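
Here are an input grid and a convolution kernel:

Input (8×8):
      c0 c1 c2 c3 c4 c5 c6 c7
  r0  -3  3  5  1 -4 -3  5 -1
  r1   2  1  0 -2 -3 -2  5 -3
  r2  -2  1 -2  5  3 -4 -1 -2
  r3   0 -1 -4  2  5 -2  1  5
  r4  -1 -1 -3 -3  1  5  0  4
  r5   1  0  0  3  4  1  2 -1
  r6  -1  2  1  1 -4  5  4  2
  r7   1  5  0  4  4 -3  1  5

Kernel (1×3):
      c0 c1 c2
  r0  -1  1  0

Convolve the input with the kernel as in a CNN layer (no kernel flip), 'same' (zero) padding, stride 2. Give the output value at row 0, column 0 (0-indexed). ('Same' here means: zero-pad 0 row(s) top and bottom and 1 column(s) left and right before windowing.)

-3

The receptive field on the zero-padded input at this output position is [0 -3 3]. Elementwise product with the kernel and sum: 0·-1 + -3·1.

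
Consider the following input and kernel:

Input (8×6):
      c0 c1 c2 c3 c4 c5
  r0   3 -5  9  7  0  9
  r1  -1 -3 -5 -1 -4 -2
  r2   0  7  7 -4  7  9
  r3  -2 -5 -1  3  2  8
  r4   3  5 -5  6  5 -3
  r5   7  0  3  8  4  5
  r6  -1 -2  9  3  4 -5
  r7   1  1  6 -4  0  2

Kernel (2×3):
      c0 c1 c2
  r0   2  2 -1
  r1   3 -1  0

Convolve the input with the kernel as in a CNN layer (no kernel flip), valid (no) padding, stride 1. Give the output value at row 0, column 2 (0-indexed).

The receptive field on the input at this output position is [9 7 0 / -5 -1 -4]. Elementwise product with the kernel and sum: 9·2 + 7·2 + 0·-1 + -5·3 + -1·-1.

18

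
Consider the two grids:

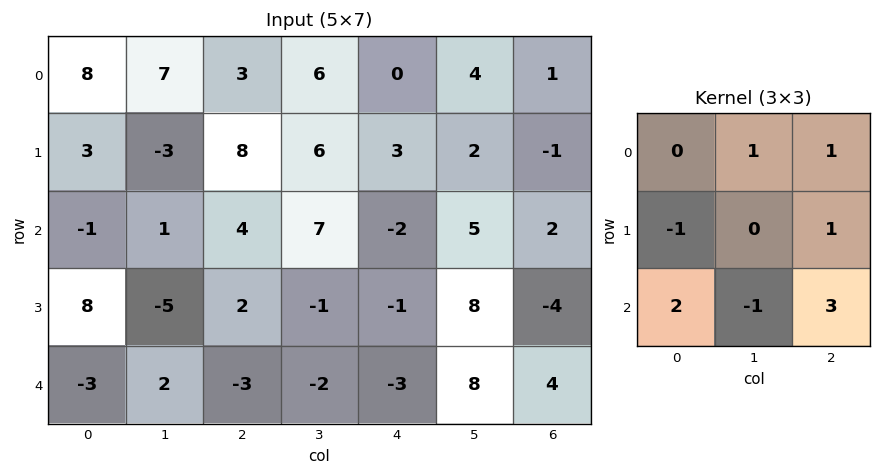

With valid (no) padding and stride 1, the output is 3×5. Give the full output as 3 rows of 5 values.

24 37 -4 31 -2
37 5 5 26 -17
-18 16 -11 35 2

Output[0,0]: The receptive field on the input at this output position is [8 7 3 / 3 -3 8 / -1 1 4]. Elementwise product with the kernel and sum: 7·1 + 3·1 + 3·-1 + 8·1 + -1·2 + 1·-1 + 4·3.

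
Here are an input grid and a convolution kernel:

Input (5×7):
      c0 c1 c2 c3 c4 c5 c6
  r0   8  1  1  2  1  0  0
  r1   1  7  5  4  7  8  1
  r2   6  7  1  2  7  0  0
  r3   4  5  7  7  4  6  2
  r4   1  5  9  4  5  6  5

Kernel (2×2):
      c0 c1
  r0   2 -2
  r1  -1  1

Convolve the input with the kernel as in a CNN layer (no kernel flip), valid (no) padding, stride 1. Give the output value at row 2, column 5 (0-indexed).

The receptive field on the input at this output position is [0 0 / 6 2]. Elementwise product with the kernel and sum: 0·2 + 0·-2 + 6·-1 + 2·1.

-4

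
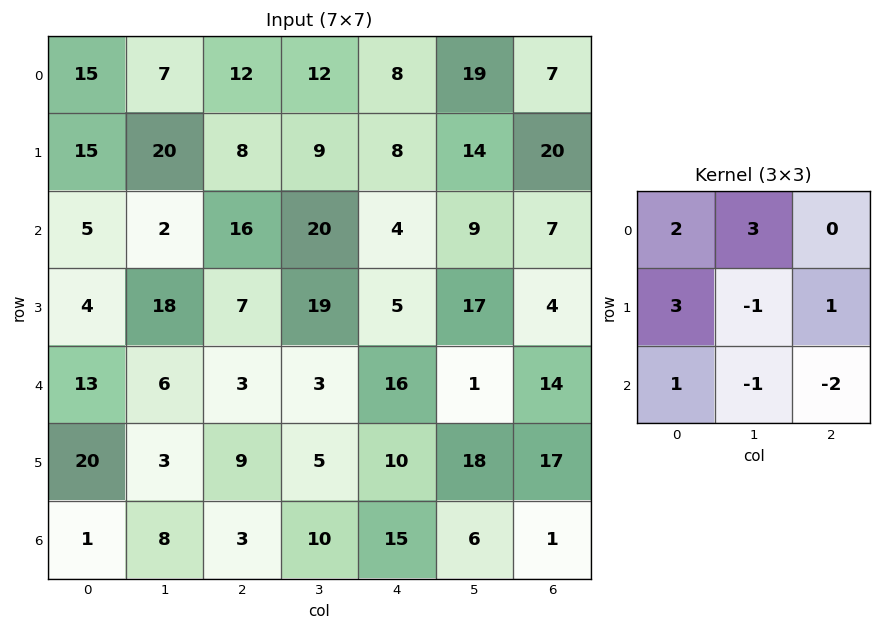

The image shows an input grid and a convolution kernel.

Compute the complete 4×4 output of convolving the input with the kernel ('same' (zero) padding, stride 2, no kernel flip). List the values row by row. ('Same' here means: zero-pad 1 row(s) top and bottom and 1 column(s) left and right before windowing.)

Output[0,0]: The receptive field on the zero-padded input at this output position is [0 0 0 / 0 15 7 / 0 15 20]. Elementwise product with the kernel and sum: 0·2 + 0·3 + 0·3 + 15·-1 + 7·1 + 0·1 + 15·-1 + 20·-2.

-63 15 20 44
2 47 87 121
-21 59 6 36
67 64 61 104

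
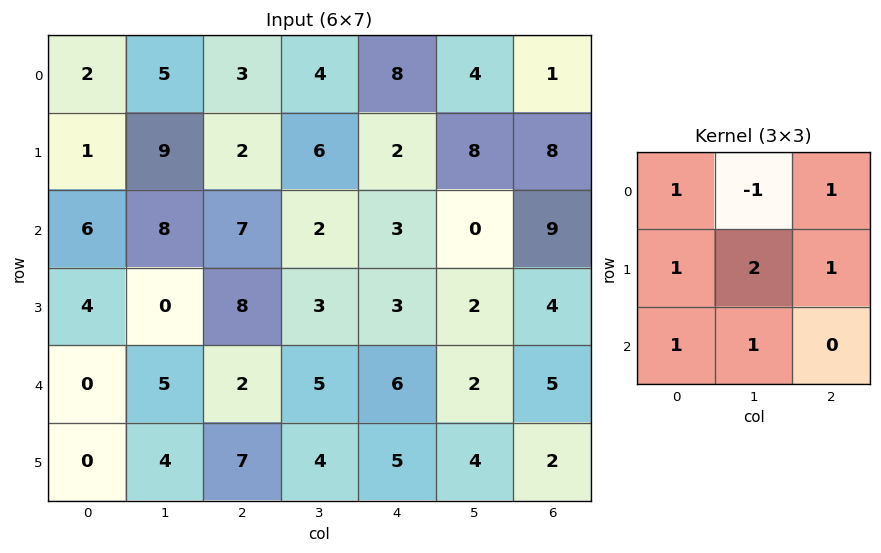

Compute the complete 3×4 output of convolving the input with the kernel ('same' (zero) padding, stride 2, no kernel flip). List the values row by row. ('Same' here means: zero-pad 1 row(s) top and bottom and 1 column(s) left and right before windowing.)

10 26 32 22
32 45 26 24
1 20 30 16

Output[0,0]: The receptive field on the zero-padded input at this output position is [0 0 0 / 0 2 5 / 0 1 9]. Elementwise product with the kernel and sum: 0·1 + 0·-1 + 0·1 + 0·1 + 2·2 + 5·1 + 0·1 + 1·1.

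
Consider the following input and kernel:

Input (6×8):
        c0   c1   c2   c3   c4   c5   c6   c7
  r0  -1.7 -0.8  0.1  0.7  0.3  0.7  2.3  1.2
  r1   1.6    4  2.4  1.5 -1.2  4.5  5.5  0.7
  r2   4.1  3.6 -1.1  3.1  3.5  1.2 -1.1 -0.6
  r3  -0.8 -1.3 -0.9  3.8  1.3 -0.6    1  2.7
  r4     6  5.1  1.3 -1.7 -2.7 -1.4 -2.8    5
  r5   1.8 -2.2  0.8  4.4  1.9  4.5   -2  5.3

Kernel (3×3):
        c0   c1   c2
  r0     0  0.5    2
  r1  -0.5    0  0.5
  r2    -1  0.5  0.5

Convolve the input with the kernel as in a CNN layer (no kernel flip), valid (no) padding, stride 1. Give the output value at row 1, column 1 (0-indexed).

6.7

The receptive field on the input at this output position is [4 2.4 1.5 / 3.6 -1.1 3.1 / -1.3 -0.9 3.8]. Elementwise product with the kernel and sum: 2.4·0.5 + 1.5·2 + 3.6·-0.5 + 3.1·0.5 + -1.3·-1 + -0.9·0.5 + 3.8·0.5.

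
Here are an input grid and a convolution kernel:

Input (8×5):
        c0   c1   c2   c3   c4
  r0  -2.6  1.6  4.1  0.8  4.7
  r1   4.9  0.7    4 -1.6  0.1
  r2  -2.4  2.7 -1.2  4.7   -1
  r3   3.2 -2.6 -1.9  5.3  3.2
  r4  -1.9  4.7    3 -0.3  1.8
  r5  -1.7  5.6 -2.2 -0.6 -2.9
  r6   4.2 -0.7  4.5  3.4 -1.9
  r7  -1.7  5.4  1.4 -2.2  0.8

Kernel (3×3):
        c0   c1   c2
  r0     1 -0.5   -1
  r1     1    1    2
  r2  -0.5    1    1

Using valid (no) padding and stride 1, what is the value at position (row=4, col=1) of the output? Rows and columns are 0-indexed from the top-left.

The receptive field on the input at this output position is [4.7 3 -0.3 / 5.6 -2.2 -0.6 / -0.7 4.5 3.4]. Elementwise product with the kernel and sum: 4.7·1 + 3·-0.5 + -0.3·-1 + 5.6·1 + -2.2·1 + -0.6·2 + -0.7·-0.5 + 4.5·1 + 3.4·1.

13.95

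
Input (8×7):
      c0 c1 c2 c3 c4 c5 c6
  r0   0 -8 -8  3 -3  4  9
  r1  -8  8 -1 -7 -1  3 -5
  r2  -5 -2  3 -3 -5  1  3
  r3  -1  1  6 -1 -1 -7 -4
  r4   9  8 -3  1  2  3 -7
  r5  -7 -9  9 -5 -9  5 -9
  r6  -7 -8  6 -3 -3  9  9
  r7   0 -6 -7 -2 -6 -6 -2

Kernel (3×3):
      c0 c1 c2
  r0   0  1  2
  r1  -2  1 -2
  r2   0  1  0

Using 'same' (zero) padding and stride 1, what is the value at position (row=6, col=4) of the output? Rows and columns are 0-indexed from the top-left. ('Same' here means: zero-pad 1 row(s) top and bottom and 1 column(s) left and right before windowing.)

-20

The receptive field on the zero-padded input at this output position is [-5 -9 5 / -3 -3 9 / -2 -6 -6]. Elementwise product with the kernel and sum: -9·1 + 5·2 + -3·-2 + -3·1 + 9·-2 + -6·1.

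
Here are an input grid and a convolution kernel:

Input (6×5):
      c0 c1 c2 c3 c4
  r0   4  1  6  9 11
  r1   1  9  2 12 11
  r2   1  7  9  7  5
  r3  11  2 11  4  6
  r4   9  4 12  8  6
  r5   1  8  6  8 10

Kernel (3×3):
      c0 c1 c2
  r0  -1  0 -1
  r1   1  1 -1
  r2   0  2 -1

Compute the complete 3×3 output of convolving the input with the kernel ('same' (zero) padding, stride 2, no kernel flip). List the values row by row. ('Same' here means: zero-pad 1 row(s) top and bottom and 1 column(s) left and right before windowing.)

-4 -10 42
5 6 12
-3 6 30

Output[0,0]: The receptive field on the zero-padded input at this output position is [0 0 0 / 0 4 1 / 0 1 9]. Elementwise product with the kernel and sum: 0·-1 + 0·-1 + 0·1 + 4·1 + 1·-1 + 1·2 + 9·-1.
Output[0,1]: The receptive field on the zero-padded input at this output position is [0 0 0 / 1 6 9 / 9 2 12]. Elementwise product with the kernel and sum: 0·-1 + 0·-1 + 1·1 + 6·1 + 9·-1 + 2·2 + 12·-1.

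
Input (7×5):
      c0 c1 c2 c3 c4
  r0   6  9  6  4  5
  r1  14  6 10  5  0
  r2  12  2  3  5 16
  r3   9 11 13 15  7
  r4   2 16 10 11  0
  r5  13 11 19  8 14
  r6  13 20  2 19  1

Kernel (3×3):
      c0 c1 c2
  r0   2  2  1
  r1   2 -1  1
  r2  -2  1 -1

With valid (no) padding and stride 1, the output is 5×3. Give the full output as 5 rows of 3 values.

43 35 23
55 19 29
53 6 41
17 85 28
72 17 100

Output[0,0]: The receptive field on the input at this output position is [6 9 6 / 14 6 10 / 12 2 3]. Elementwise product with the kernel and sum: 6·2 + 9·2 + 6·1 + 14·2 + 6·-1 + 10·1 + 12·-2 + 2·1 + 3·-1.
Output[0,1]: The receptive field on the input at this output position is [9 6 4 / 6 10 5 / 2 3 5]. Elementwise product with the kernel and sum: 9·2 + 6·2 + 4·1 + 6·2 + 10·-1 + 5·1 + 2·-2 + 3·1 + 5·-1.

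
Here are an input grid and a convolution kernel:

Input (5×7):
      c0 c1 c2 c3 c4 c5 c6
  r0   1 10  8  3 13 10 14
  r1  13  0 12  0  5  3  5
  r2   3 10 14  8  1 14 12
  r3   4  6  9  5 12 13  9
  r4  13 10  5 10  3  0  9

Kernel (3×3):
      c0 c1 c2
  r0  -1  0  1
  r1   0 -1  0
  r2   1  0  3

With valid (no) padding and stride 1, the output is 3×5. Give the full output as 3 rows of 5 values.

52 15 22 52 35
20 7 30 46 25
33 29 -4 4 28

Output[0,0]: The receptive field on the input at this output position is [1 10 8 / 13 0 12 / 3 10 14]. Elementwise product with the kernel and sum: 1·-1 + 8·1 + 0·-1 + 3·1 + 14·3.
Output[0,1]: The receptive field on the input at this output position is [10 8 3 / 0 12 0 / 10 14 8]. Elementwise product with the kernel and sum: 10·-1 + 3·1 + 12·-1 + 10·1 + 8·3.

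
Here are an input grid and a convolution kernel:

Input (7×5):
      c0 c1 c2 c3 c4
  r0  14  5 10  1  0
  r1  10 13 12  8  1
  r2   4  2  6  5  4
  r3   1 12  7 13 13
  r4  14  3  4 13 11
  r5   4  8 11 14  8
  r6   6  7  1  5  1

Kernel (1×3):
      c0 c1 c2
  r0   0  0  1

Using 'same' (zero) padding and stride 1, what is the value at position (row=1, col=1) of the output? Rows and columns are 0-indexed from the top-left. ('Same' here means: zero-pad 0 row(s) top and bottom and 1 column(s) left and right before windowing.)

The receptive field on the zero-padded input at this output position is [10 13 12]. Elementwise product with the kernel and sum: 12·1.

12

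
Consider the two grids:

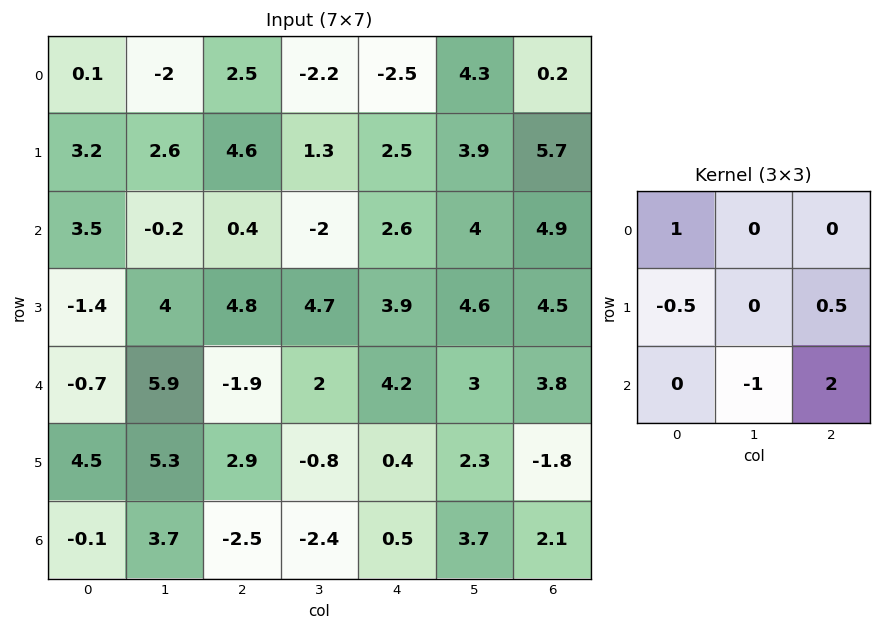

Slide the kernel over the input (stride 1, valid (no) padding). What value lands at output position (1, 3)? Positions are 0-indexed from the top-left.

The receptive field on the input at this output position is [1.3 2.5 3.9 / -2 2.6 4 / 4.7 3.9 4.6]. Elementwise product with the kernel and sum: 1.3·1 + -2·-0.5 + 4·0.5 + 3.9·-1 + 4.6·2.

9.6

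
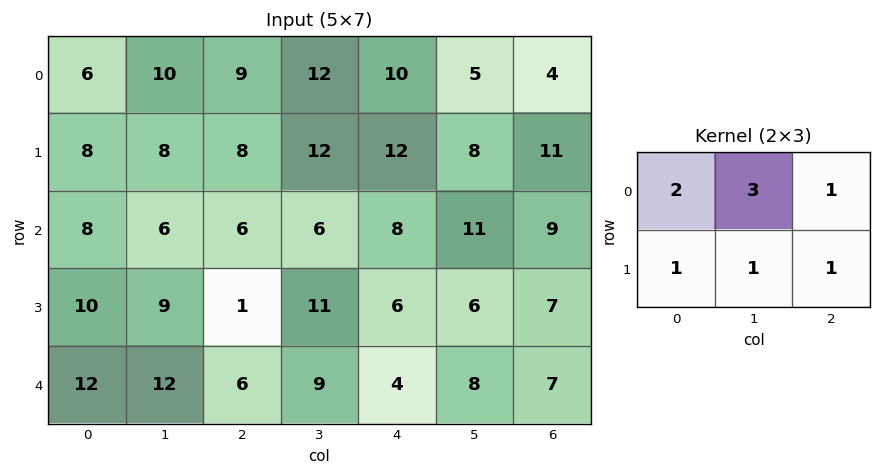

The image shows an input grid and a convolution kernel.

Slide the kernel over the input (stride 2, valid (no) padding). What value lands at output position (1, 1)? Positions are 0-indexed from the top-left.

The receptive field on the input at this output position is [6 6 8 / 1 11 6]. Elementwise product with the kernel and sum: 6·2 + 6·3 + 8·1 + 1·1 + 11·1 + 6·1.

56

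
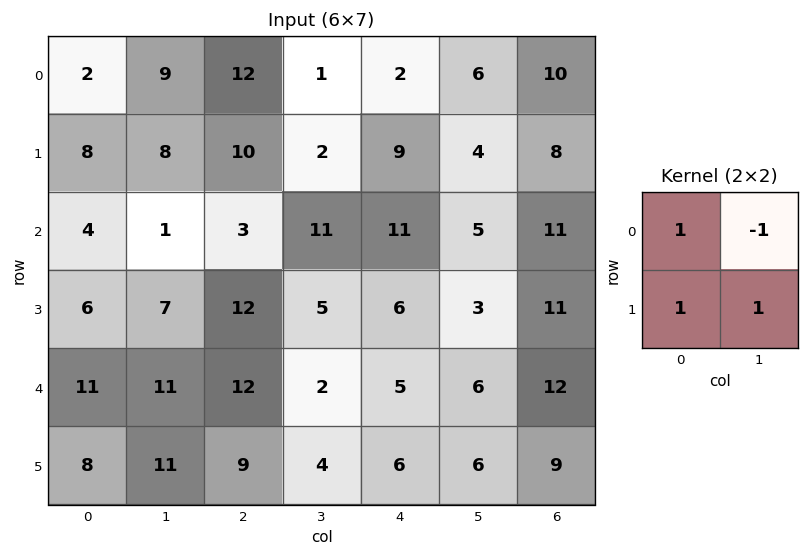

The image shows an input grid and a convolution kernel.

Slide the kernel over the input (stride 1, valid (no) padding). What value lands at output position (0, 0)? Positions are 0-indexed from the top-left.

9

The receptive field on the input at this output position is [2 9 / 8 8]. Elementwise product with the kernel and sum: 2·1 + 9·-1 + 8·1 + 8·1.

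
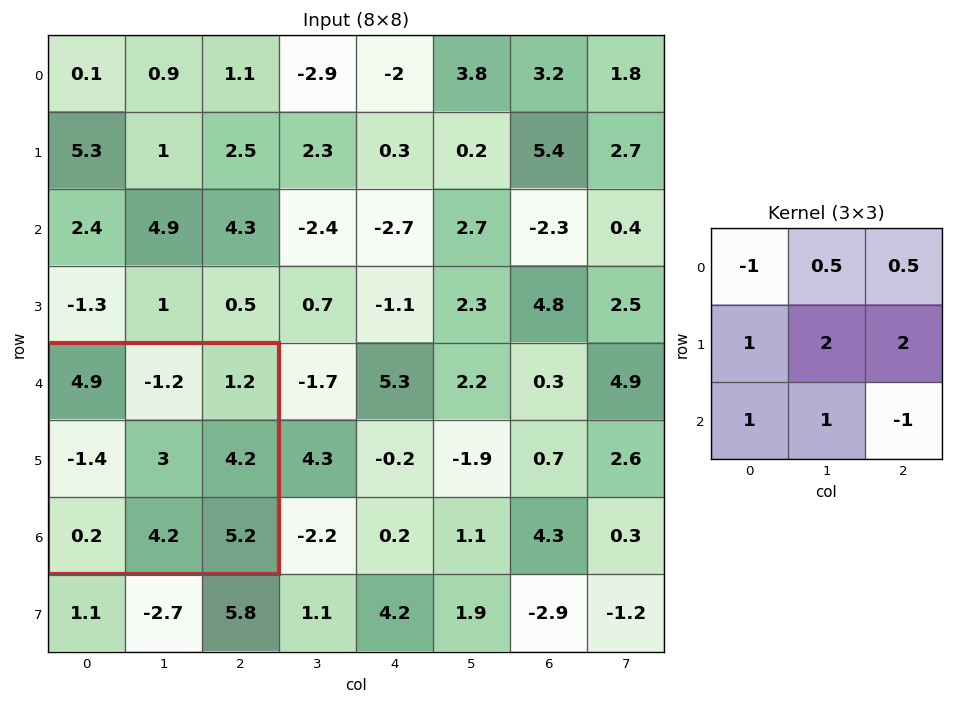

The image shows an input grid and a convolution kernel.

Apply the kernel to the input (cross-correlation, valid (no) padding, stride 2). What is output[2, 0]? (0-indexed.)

7.3

The receptive field on the input at this output position is [4.9 -1.2 1.2 / -1.4 3 4.2 / 0.2 4.2 5.2]. Elementwise product with the kernel and sum: 4.9·-1 + -1.2·0.5 + 1.2·0.5 + -1.4·1 + 3·2 + 4.2·2 + 0.2·1 + 4.2·1 + 5.2·-1.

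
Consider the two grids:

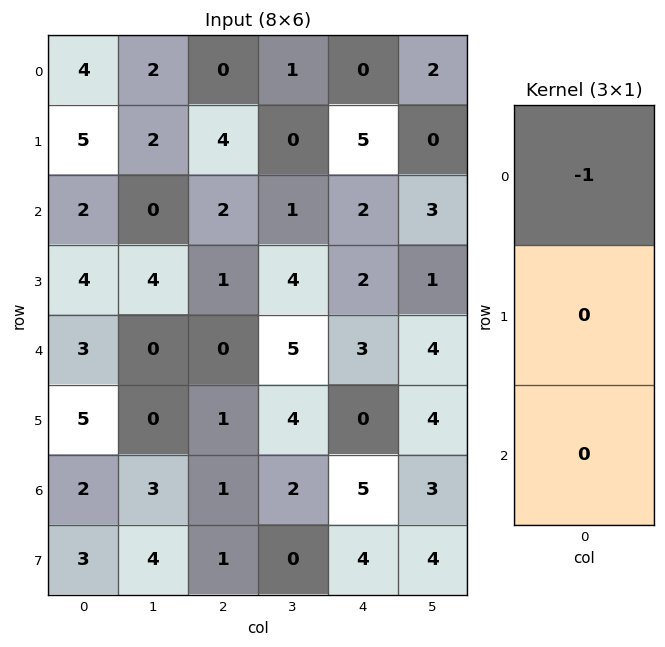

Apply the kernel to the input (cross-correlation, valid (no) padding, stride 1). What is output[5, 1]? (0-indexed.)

0

The receptive field on the input at this output position is [0 / 3 / 4]. Elementwise product with the kernel and sum: 0·-1.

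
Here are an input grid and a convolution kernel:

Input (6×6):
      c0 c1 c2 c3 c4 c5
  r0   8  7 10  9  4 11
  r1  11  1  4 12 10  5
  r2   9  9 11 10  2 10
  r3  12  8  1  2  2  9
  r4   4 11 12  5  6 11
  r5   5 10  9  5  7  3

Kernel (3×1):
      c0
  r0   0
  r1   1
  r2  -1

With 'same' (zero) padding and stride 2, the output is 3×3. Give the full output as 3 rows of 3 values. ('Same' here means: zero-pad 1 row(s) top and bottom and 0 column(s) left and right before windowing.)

-3 6 -6
-3 10 0
-1 3 -1

Output[0,0]: The receptive field on the zero-padded input at this output position is [0 / 8 / 11]. Elementwise product with the kernel and sum: 8·1 + 11·-1.
Output[0,1]: The receptive field on the zero-padded input at this output position is [0 / 10 / 4]. Elementwise product with the kernel and sum: 10·1 + 4·-1.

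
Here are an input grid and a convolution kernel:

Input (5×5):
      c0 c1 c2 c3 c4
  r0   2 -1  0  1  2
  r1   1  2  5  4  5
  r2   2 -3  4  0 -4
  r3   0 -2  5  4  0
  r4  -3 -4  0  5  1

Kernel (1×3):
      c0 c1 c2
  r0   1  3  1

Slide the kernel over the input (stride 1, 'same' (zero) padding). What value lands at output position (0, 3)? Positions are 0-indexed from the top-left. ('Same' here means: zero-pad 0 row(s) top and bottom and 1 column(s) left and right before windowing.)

5

The receptive field on the zero-padded input at this output position is [0 1 2]. Elementwise product with the kernel and sum: 0·1 + 1·3 + 2·1.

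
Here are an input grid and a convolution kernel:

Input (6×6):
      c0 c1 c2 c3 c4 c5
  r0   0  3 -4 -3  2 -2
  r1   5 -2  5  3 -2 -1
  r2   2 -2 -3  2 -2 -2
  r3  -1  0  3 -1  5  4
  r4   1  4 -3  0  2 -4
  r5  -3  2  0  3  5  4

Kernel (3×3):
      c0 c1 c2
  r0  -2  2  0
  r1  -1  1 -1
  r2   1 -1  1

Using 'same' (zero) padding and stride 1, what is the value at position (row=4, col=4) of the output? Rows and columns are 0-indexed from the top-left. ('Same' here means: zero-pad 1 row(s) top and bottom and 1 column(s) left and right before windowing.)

The receptive field on the zero-padded input at this output position is [-1 5 4 / 0 2 -4 / 3 5 4]. Elementwise product with the kernel and sum: -1·-2 + 5·2 + 0·-1 + 2·1 + -4·-1 + 3·1 + 5·-1 + 4·1.

20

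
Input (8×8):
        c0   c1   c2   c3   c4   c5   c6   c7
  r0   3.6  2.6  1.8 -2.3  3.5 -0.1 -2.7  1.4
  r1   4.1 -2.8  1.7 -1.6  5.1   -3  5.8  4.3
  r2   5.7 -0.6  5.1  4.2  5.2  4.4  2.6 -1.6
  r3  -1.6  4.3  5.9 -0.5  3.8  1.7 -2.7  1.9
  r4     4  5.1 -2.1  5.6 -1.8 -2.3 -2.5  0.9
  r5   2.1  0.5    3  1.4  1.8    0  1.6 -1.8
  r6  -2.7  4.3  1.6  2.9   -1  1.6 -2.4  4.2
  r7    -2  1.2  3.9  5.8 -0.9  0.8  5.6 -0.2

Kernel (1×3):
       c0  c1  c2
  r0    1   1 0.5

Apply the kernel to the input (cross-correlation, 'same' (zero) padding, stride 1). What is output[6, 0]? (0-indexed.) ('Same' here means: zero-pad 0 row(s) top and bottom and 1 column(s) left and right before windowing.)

-0.55

The receptive field on the zero-padded input at this output position is [0 -2.7 4.3]. Elementwise product with the kernel and sum: 0·1 + -2.7·1 + 4.3·0.5.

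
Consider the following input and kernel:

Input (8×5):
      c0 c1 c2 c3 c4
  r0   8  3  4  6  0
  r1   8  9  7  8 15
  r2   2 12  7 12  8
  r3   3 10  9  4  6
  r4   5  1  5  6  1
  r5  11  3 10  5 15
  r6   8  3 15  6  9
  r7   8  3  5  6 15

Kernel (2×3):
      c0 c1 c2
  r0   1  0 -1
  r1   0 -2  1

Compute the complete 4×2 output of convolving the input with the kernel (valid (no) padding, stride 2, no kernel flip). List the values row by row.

Output[0,0]: The receptive field on the input at this output position is [8 3 4 / 8 9 7]. Elementwise product with the kernel and sum: 8·1 + 4·-1 + 9·-2 + 7·1.
Output[0,1]: The receptive field on the input at this output position is [4 6 0 / 7 8 15]. Elementwise product with the kernel and sum: 4·1 + 0·-1 + 8·-2 + 15·1.

-7 3
-16 -3
4 9
-8 9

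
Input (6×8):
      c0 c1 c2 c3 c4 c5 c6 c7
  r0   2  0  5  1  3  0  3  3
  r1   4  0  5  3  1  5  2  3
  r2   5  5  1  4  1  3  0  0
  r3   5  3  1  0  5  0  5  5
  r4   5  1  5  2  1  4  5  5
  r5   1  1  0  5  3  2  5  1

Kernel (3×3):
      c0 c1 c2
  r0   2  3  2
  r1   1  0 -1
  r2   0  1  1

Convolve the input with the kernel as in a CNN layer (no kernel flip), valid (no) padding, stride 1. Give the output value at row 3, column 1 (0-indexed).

13

The receptive field on the input at this output position is [3 1 0 / 1 5 2 / 1 0 5]. Elementwise product with the kernel and sum: 3·2 + 1·3 + 0·2 + 1·1 + 2·-1 + 0·1 + 5·1.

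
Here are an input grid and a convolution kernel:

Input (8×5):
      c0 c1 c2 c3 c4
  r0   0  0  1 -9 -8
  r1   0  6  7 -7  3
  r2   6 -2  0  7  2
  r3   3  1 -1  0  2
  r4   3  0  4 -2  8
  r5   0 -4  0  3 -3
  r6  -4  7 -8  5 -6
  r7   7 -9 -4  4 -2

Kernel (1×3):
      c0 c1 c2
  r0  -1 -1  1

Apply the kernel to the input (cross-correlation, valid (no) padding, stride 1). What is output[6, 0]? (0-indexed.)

The receptive field on the input at this output position is [-4 7 -8]. Elementwise product with the kernel and sum: -4·-1 + 7·-1 + -8·1.

-11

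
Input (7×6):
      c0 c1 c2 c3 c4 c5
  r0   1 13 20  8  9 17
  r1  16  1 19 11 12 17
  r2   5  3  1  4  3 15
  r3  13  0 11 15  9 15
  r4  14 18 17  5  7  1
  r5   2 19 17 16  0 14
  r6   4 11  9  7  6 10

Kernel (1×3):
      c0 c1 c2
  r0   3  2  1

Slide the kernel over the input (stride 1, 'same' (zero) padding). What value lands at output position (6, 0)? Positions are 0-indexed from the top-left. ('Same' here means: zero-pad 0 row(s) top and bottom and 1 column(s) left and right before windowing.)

The receptive field on the zero-padded input at this output position is [0 4 11]. Elementwise product with the kernel and sum: 0·3 + 4·2 + 11·1.

19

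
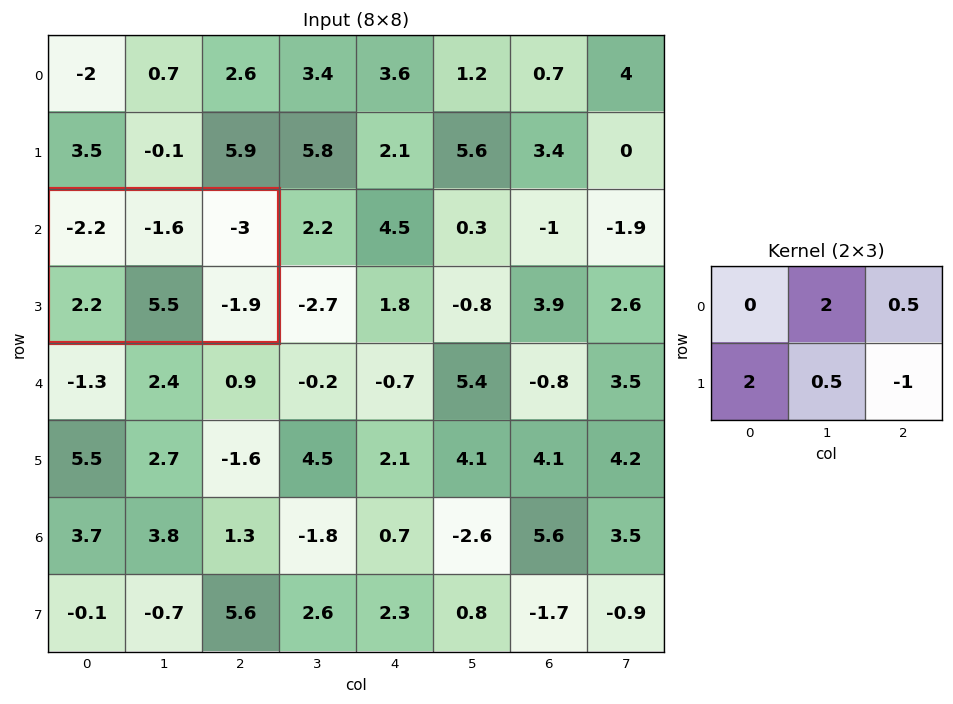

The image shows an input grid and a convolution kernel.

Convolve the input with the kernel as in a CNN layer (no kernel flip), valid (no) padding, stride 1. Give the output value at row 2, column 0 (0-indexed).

4.35

The receptive field on the input at this output position is [-2.2 -1.6 -3 / 2.2 5.5 -1.9]. Elementwise product with the kernel and sum: -1.6·2 + -3·0.5 + 2.2·2 + 5.5·0.5 + -1.9·-1.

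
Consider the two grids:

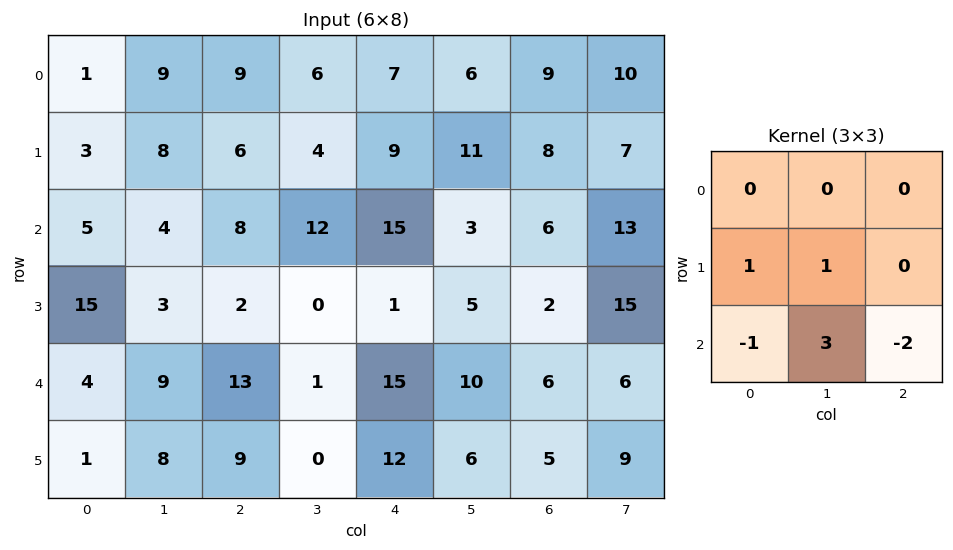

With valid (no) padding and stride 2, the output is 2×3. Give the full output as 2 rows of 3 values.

Output[0,0]: The receptive field on the input at this output position is [1 9 9 / 3 8 6 / 5 4 8]. Elementwise product with the kernel and sum: 3·1 + 8·1 + 5·-1 + 4·3 + 8·-2.

2 8 2
15 -38 9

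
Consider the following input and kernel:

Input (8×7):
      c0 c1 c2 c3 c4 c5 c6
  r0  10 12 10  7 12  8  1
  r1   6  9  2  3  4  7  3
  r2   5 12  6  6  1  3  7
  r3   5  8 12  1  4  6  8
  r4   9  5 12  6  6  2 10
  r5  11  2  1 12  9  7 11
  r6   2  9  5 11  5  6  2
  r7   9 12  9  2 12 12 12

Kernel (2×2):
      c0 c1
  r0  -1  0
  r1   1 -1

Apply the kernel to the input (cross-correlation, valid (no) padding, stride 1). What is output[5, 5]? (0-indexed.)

-3

The receptive field on the input at this output position is [7 11 / 6 2]. Elementwise product with the kernel and sum: 7·-1 + 6·1 + 2·-1.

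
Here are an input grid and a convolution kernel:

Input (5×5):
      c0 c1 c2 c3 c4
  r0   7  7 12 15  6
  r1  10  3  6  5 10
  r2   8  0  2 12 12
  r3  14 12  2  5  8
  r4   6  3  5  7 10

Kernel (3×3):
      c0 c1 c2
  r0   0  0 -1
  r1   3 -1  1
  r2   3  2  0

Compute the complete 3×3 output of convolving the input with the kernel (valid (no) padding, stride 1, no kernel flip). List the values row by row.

Output[0,0]: The receptive field on the input at this output position is [7 7 12 / 10 3 6 / 8 0 2]. Elementwise product with the kernel and sum: 12·-1 + 10·3 + 3·-1 + 6·1 + 8·3 + 0·2.
Output[0,1]: The receptive field on the input at this output position is [7 12 15 / 3 6 5 / 0 2 12]. Elementwise product with the kernel and sum: 15·-1 + 3·3 + 6·-1 + 5·1 + 0·3 + 2·2.

45 -3 47
86 45 12
54 46 26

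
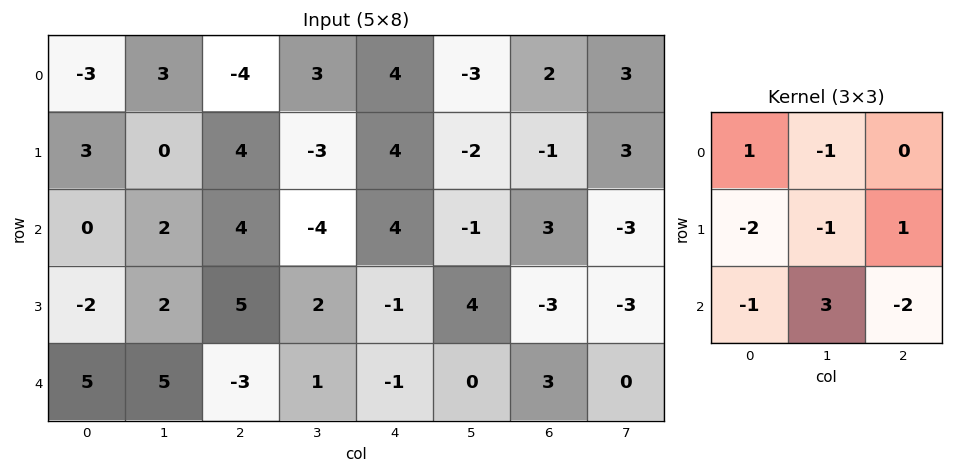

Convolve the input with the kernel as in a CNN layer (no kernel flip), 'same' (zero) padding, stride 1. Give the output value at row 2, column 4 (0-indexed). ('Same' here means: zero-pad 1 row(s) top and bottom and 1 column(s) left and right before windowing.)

-17

The receptive field on the zero-padded input at this output position is [-3 4 -2 / -4 4 -1 / 2 -1 4]. Elementwise product with the kernel and sum: -3·1 + 4·-1 + -4·-2 + 4·-1 + -1·1 + 2·-1 + -1·3 + 4·-2.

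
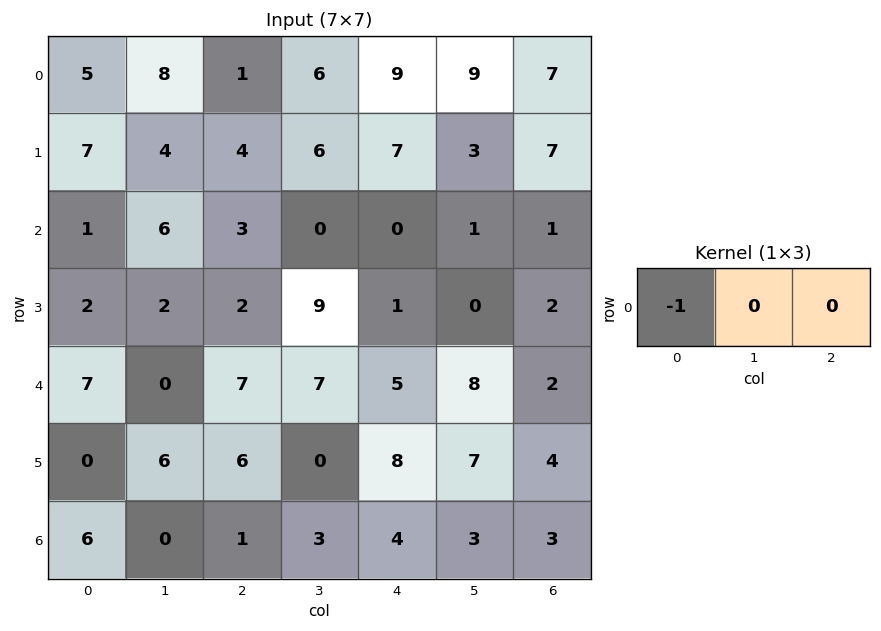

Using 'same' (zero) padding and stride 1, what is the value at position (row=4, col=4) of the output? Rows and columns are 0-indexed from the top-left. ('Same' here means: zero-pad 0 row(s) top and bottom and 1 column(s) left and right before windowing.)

-7

The receptive field on the zero-padded input at this output position is [7 5 8]. Elementwise product with the kernel and sum: 7·-1.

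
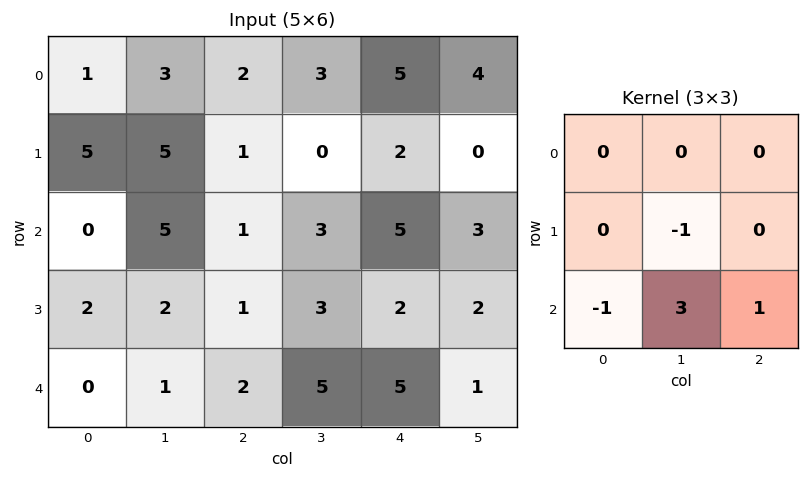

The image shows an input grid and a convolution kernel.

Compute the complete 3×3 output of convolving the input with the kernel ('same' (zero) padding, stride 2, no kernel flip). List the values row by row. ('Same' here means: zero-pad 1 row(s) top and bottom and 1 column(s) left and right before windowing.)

Output[0,0]: The receptive field on the zero-padded input at this output position is [0 0 0 / 0 1 3 / 0 5 5]. Elementwise product with the kernel and sum: 1·-1 + 0·-1 + 5·3 + 5·1.

19 -4 1
8 3 0
0 -2 -5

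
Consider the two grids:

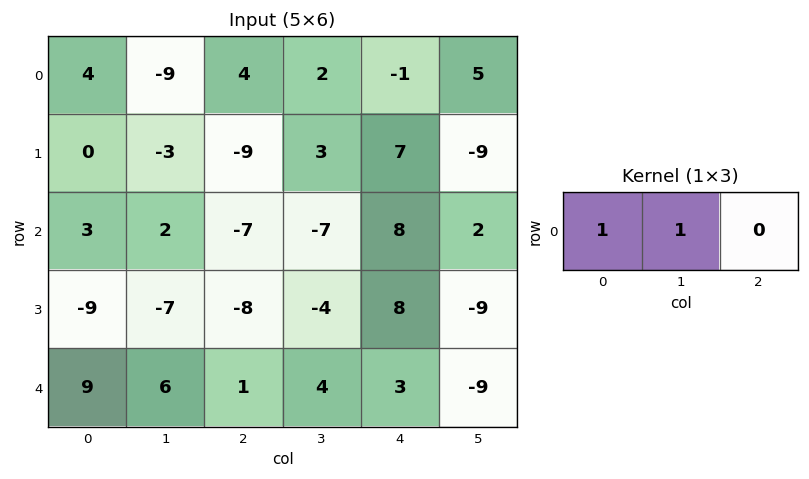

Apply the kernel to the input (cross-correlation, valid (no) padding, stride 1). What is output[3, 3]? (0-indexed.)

The receptive field on the input at this output position is [-4 8 -9]. Elementwise product with the kernel and sum: -4·1 + 8·1.

4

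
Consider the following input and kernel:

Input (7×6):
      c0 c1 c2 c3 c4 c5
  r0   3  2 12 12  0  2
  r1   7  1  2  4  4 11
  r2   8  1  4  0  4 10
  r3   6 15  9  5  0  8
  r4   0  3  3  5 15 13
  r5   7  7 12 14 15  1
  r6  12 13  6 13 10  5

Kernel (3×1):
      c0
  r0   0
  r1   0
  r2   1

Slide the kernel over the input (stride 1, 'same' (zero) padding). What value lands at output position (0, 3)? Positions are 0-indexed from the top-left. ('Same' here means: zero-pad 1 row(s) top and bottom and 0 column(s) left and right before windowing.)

The receptive field on the zero-padded input at this output position is [0 / 12 / 4]. Elementwise product with the kernel and sum: 4·1.

4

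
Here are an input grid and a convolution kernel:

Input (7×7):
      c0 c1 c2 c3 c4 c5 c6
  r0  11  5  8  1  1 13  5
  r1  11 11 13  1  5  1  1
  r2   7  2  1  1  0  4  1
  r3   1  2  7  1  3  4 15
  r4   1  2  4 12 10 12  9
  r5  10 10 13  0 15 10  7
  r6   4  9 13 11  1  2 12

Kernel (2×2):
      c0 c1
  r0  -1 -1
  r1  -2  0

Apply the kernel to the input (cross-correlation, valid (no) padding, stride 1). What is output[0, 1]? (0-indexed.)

-35

The receptive field on the input at this output position is [5 8 / 11 13]. Elementwise product with the kernel and sum: 5·-1 + 8·-1 + 11·-2.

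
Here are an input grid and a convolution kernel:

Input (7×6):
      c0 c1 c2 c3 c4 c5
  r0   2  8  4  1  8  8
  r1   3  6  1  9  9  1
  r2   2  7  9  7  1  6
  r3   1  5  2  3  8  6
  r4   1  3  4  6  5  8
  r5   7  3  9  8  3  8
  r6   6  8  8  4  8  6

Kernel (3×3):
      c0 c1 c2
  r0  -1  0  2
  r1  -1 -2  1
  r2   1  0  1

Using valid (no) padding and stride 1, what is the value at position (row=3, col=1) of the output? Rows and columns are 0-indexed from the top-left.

The receptive field on the input at this output position is [5 2 3 / 3 4 6 / 3 9 8]. Elementwise product with the kernel and sum: 5·-1 + 3·2 + 3·-1 + 4·-2 + 6·1 + 3·1 + 8·1.

7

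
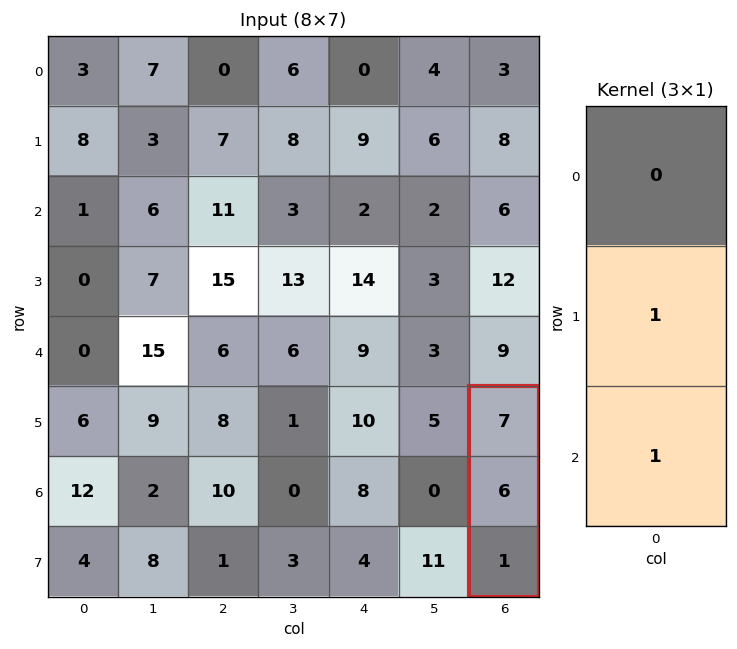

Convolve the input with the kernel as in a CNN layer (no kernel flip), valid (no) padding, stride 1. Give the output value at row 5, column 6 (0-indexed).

The receptive field on the input at this output position is [7 / 6 / 1]. Elementwise product with the kernel and sum: 6·1 + 1·1.

7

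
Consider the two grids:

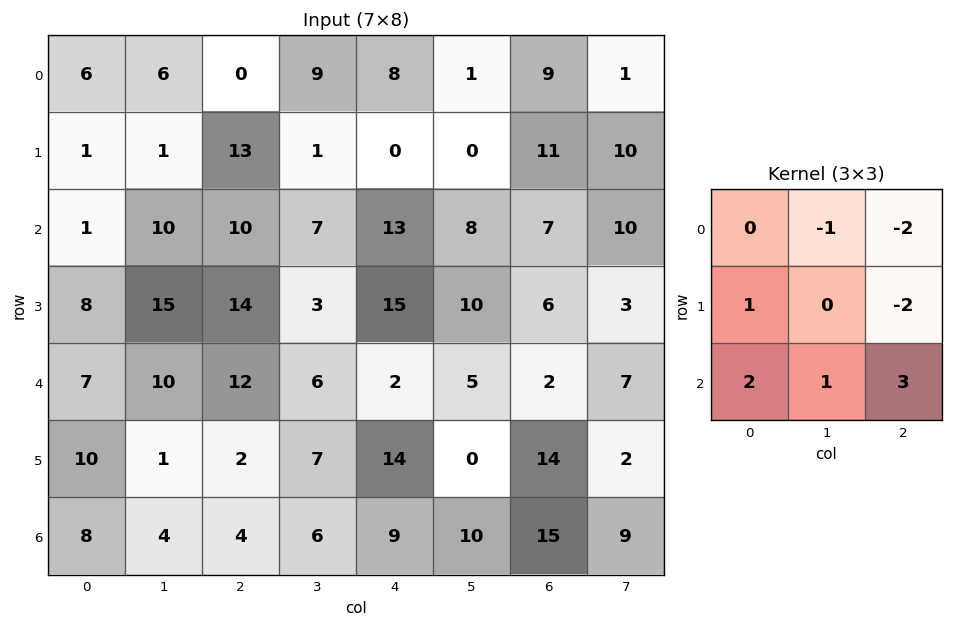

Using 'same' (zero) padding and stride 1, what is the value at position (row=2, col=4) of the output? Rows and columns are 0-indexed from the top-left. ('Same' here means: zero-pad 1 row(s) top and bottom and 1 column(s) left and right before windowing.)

The receptive field on the zero-padded input at this output position is [1 0 0 / 7 13 8 / 3 15 10]. Elementwise product with the kernel and sum: 0·-1 + 0·-2 + 7·1 + 8·-2 + 3·2 + 15·1 + 10·3.

42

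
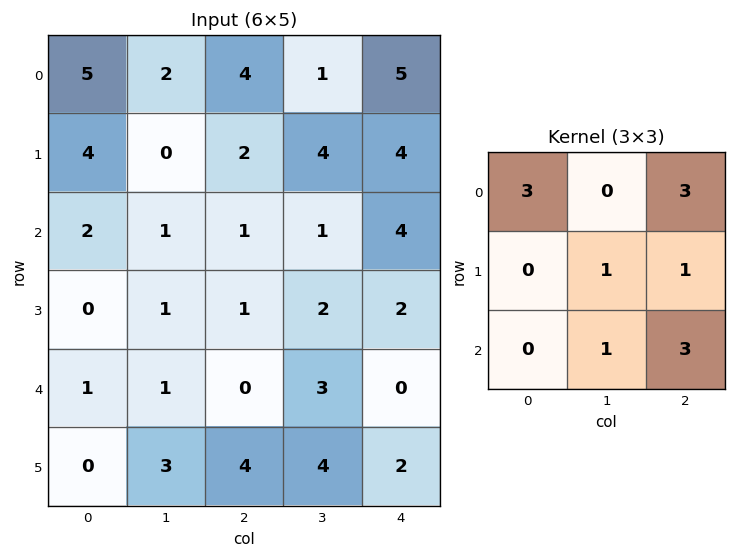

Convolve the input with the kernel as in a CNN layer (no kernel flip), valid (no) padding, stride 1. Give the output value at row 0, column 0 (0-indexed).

The receptive field on the input at this output position is [5 2 4 / 4 0 2 / 2 1 1]. Elementwise product with the kernel and sum: 5·3 + 4·3 + 0·1 + 2·1 + 1·1 + 1·3.

33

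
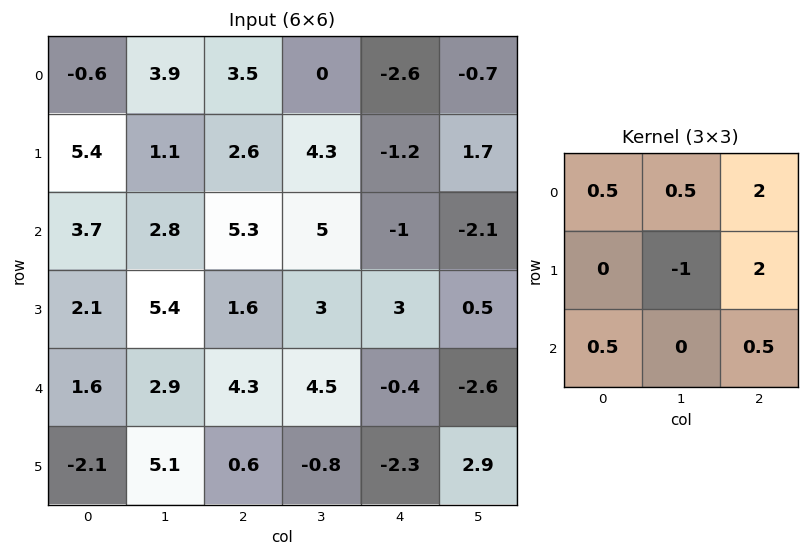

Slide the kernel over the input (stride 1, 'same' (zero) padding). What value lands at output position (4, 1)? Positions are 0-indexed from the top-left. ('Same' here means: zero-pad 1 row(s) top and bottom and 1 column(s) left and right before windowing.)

The receptive field on the zero-padded input at this output position is [2.1 5.4 1.6 / 1.6 2.9 4.3 / -2.1 5.1 0.6]. Elementwise product with the kernel and sum: 2.1·0.5 + 5.4·0.5 + 1.6·2 + 2.9·-1 + 4.3·2 + -2.1·0.5 + 0.6·0.5.

11.9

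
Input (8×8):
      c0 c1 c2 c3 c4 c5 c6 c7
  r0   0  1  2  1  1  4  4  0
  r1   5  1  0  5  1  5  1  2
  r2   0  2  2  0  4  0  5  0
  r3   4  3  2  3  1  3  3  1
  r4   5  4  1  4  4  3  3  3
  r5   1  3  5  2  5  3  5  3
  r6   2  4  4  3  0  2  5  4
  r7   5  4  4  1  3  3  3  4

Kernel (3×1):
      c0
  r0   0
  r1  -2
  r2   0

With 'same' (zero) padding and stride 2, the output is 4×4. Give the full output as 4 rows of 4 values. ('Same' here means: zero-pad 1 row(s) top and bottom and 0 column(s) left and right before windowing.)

0 -4 -2 -8
0 -4 -8 -10
-10 -2 -8 -6
-4 -8 0 -10

Output[0,0]: The receptive field on the zero-padded input at this output position is [0 / 0 / 5]. Elementwise product with the kernel and sum: 0·-2.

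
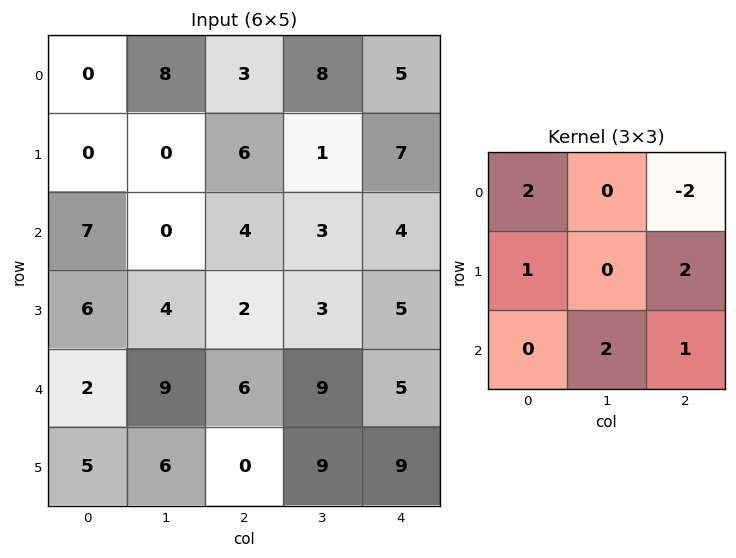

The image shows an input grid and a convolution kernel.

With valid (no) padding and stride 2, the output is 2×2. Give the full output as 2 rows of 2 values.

Output[0,0]: The receptive field on the input at this output position is [0 8 3 / 0 0 6 / 7 0 4]. Elementwise product with the kernel and sum: 0·2 + 3·-2 + 0·1 + 6·2 + 0·2 + 4·1.
Output[0,1]: The receptive field on the input at this output position is [3 8 5 / 6 1 7 / 4 3 4]. Elementwise product with the kernel and sum: 3·2 + 5·-2 + 6·1 + 7·2 + 3·2 + 4·1.

10 26
40 35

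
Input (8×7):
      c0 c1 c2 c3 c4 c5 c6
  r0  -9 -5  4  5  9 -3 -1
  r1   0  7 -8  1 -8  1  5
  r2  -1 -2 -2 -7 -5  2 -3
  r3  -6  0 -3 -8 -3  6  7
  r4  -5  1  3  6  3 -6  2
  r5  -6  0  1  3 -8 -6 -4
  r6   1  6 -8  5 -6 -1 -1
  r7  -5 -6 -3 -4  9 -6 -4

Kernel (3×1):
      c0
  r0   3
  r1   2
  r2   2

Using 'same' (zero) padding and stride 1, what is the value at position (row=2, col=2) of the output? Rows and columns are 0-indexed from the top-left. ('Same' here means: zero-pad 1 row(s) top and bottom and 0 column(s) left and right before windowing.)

The receptive field on the zero-padded input at this output position is [-8 / -2 / -3]. Elementwise product with the kernel and sum: -8·3 + -2·2 + -3·2.

-34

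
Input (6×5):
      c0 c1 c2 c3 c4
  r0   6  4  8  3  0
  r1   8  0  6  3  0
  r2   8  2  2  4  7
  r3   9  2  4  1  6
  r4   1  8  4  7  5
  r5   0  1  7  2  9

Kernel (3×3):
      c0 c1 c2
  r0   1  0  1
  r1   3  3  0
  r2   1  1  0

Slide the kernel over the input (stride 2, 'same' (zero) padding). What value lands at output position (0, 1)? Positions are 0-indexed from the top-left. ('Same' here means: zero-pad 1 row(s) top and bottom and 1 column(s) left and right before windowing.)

42

The receptive field on the zero-padded input at this output position is [0 0 0 / 4 8 3 / 0 6 3]. Elementwise product with the kernel and sum: 0·1 + 0·1 + 4·3 + 8·3 + 0·1 + 6·1.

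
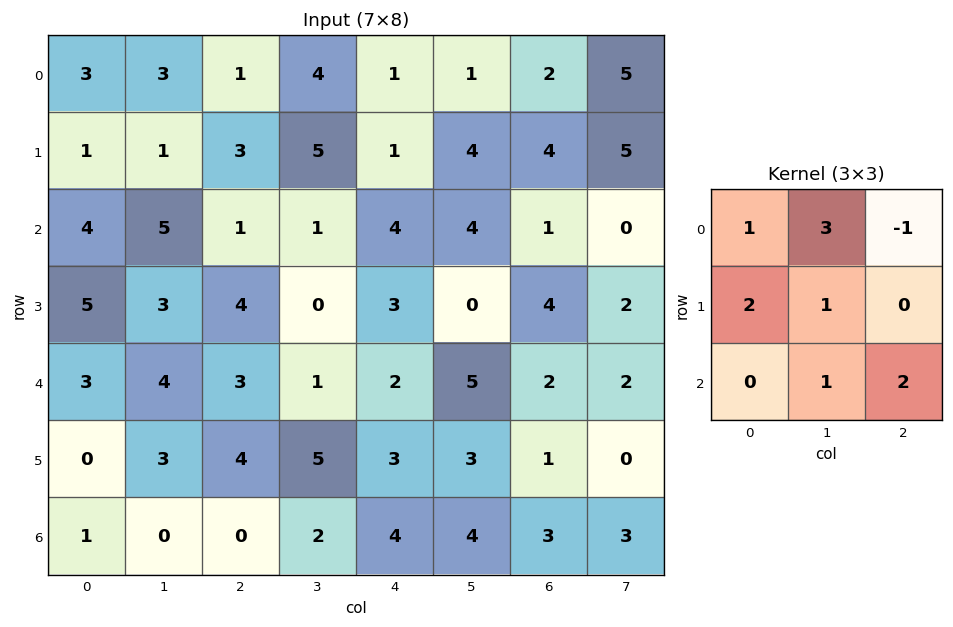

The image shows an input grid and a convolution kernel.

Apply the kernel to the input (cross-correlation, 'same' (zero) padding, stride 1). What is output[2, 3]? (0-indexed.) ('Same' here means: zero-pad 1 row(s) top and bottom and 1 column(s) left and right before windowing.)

The receptive field on the zero-padded input at this output position is [3 5 1 / 1 1 4 / 4 0 3]. Elementwise product with the kernel and sum: 3·1 + 5·3 + 1·-1 + 1·2 + 1·1 + 0·1 + 3·2.

26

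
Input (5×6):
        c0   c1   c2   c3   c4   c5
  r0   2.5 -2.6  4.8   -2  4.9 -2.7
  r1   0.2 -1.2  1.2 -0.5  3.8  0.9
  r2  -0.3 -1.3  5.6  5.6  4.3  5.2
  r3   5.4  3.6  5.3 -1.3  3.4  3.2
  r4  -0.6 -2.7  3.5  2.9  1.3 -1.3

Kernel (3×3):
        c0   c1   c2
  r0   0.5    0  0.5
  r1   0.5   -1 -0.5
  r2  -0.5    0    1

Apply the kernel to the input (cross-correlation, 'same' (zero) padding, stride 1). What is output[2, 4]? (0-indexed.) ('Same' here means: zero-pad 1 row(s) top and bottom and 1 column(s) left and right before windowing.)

The receptive field on the zero-padded input at this output position is [-0.5 3.8 0.9 / 5.6 4.3 5.2 / -1.3 3.4 3.2]. Elementwise product with the kernel and sum: -0.5·0.5 + 0.9·0.5 + 5.6·0.5 + 4.3·-1 + 5.2·-0.5 + -1.3·-0.5 + 3.2·1.

-0.05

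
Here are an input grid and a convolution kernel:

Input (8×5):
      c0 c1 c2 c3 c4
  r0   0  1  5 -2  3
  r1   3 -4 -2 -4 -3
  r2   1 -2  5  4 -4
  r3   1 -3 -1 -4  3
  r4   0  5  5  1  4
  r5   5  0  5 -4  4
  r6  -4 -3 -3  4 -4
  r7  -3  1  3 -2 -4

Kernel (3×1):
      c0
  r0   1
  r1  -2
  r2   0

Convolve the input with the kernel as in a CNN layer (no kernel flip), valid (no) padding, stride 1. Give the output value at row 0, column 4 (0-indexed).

9

The receptive field on the input at this output position is [3 / -3 / -4]. Elementwise product with the kernel and sum: 3·1 + -3·-2.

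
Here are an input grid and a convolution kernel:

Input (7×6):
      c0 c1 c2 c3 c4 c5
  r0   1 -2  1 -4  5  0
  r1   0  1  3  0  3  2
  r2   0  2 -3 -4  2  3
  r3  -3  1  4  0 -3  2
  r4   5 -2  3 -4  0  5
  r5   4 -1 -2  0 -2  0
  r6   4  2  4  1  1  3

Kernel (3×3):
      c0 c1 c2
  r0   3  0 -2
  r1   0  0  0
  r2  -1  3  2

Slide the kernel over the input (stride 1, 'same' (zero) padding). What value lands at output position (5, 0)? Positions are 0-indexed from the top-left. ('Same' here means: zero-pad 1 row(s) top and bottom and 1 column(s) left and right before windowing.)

20

The receptive field on the zero-padded input at this output position is [0 5 -2 / 0 4 -1 / 0 4 2]. Elementwise product with the kernel and sum: 0·3 + -2·-2 + 0·-1 + 4·3 + 2·2.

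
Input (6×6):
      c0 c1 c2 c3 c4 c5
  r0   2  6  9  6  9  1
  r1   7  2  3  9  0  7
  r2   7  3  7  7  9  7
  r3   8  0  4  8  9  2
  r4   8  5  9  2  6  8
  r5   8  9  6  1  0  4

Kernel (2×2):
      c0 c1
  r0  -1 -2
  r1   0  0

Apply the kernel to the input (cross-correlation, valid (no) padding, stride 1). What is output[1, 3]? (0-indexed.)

-9

The receptive field on the input at this output position is [9 0 / 7 9]. Elementwise product with the kernel and sum: 9·-1 + 0·-2.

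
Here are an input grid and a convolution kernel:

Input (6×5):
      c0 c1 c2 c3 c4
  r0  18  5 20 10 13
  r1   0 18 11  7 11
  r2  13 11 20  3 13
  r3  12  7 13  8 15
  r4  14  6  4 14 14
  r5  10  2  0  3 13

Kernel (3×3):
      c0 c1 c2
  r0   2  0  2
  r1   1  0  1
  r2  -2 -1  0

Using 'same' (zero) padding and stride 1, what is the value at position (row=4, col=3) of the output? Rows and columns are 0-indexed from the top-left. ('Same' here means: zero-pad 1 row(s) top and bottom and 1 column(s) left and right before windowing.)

The receptive field on the zero-padded input at this output position is [13 8 15 / 4 14 14 / 0 3 13]. Elementwise product with the kernel and sum: 13·2 + 15·2 + 4·1 + 14·1 + 0·-2 + 3·-1.

71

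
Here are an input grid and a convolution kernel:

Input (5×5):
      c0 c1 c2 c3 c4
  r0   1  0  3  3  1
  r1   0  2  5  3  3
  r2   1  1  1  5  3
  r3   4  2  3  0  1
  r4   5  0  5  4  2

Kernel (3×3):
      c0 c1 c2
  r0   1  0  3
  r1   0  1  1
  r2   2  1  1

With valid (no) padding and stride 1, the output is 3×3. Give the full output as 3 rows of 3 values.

Output[0,0]: The receptive field on the input at this output position is [1 0 3 / 0 2 5 / 1 1 1]. Elementwise product with the kernel and sum: 1·1 + 3·3 + 2·1 + 5·1 + 1·2 + 1·1 + 1·1.
Output[0,1]: The receptive field on the input at this output position is [0 3 3 / 2 5 3 / 1 1 5]. Elementwise product with the kernel and sum: 0·1 + 3·3 + 5·1 + 3·1 + 1·2 + 1·1 + 5·1.

21 25 22
30 24 29
24 28 27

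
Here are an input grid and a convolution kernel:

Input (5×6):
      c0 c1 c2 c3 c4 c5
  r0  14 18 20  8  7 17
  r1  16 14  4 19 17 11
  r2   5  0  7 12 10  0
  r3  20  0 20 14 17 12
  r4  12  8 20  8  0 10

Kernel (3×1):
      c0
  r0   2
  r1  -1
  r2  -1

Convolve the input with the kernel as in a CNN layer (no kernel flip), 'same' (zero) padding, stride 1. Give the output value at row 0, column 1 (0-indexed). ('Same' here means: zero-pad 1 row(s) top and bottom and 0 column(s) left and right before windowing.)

The receptive field on the zero-padded input at this output position is [0 / 18 / 14]. Elementwise product with the kernel and sum: 0·2 + 18·-1 + 14·-1.

-32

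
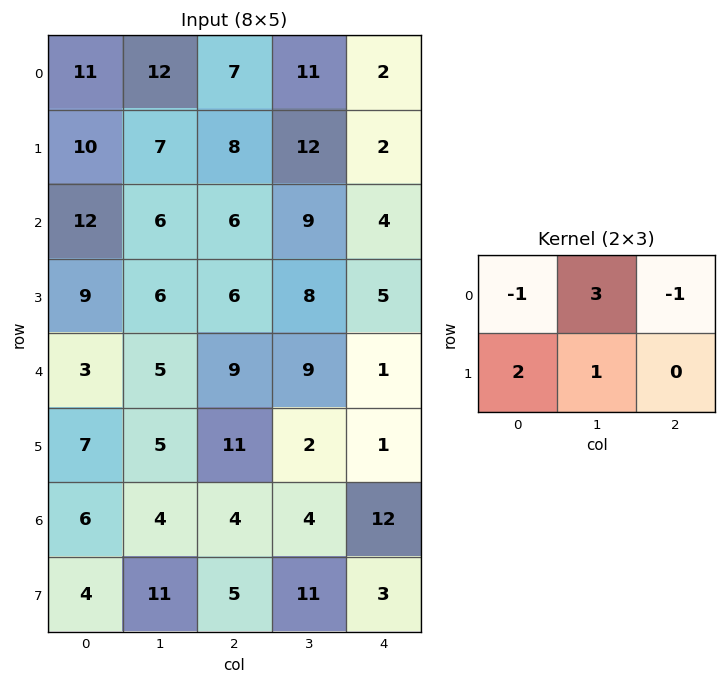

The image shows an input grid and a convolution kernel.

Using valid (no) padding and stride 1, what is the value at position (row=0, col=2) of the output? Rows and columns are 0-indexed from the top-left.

52

The receptive field on the input at this output position is [7 11 2 / 8 12 2]. Elementwise product with the kernel and sum: 7·-1 + 11·3 + 2·-1 + 8·2 + 12·1.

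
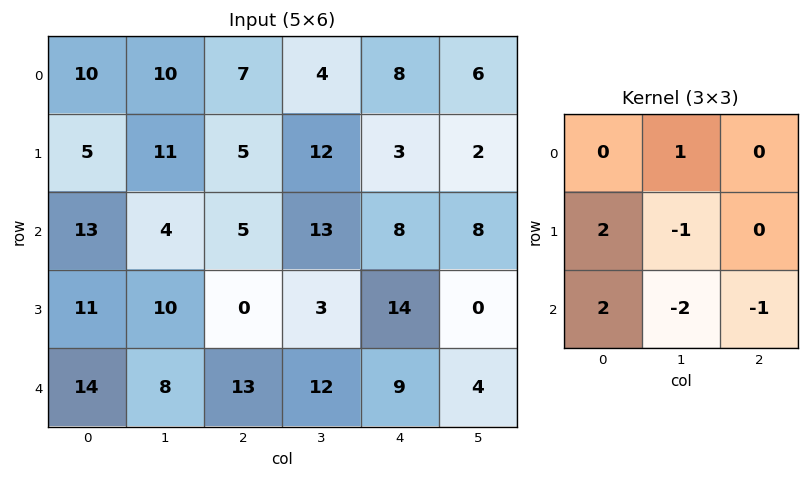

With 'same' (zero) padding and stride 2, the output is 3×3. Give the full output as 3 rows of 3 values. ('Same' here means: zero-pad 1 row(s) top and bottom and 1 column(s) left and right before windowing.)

Output[0,0]: The receptive field on the zero-padded input at this output position is [0 0 0 / 0 10 10 / 0 5 11]. Elementwise product with the kernel and sum: 0·1 + 0·2 + 10·-1 + 0·2 + 5·-2 + 11·-1.
Output[0,1]: The receptive field on the zero-padded input at this output position is [0 0 0 / 10 7 4 / 11 5 12]. Elementwise product with the kernel and sum: 0·1 + 10·2 + 7·-1 + 11·2 + 5·-2 + 12·-1.

-31 13 16
-40 25 -1
-3 3 29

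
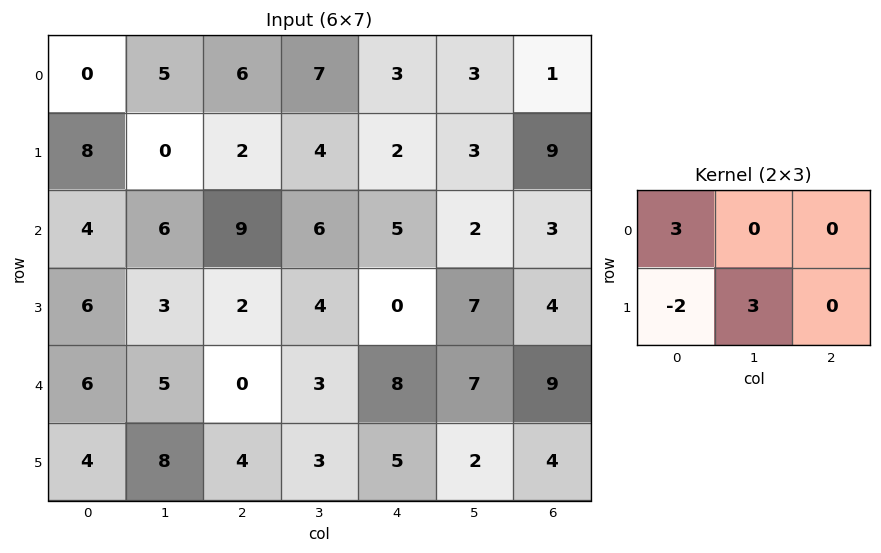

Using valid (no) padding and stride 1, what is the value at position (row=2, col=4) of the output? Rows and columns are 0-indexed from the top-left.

The receptive field on the input at this output position is [5 2 3 / 0 7 4]. Elementwise product with the kernel and sum: 5·3 + 0·-2 + 7·3.

36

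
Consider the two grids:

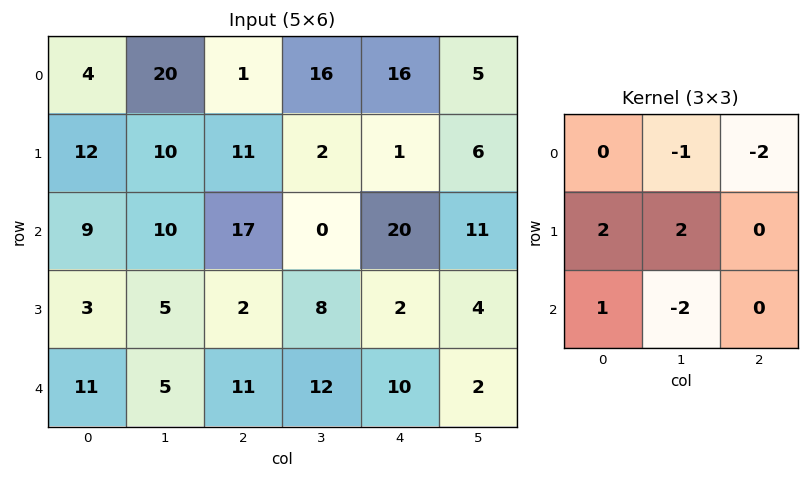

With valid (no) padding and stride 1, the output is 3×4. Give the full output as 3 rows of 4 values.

Output[0,0]: The receptive field on the input at this output position is [4 20 1 / 12 10 11 / 9 10 17]. Elementwise product with the kernel and sum: 20·-1 + 1·-2 + 12·2 + 10·2 + 9·1 + 10·-2.
Output[0,1]: The receptive field on the input at this output position is [20 1 16 / 10 11 2 / 10 17 0]. Elementwise product with the kernel and sum: 1·-1 + 16·-2 + 10·2 + 11·2 + 10·1 + 17·-2.

11 -15 -5 -60
-1 40 16 31
-27 -20 -33 -30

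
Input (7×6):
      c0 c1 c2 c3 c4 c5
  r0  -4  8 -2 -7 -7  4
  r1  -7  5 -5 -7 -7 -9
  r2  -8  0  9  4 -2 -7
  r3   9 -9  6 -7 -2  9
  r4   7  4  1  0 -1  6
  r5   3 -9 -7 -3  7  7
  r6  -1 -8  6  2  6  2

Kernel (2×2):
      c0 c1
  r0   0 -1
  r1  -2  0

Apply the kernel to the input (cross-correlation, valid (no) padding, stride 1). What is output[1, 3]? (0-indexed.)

The receptive field on the input at this output position is [-7 -7 / 4 -2]. Elementwise product with the kernel and sum: -7·-1 + 4·-2.

-1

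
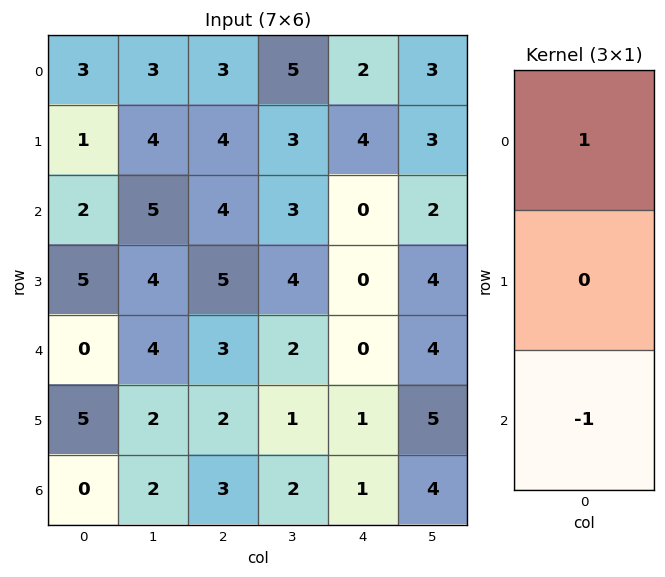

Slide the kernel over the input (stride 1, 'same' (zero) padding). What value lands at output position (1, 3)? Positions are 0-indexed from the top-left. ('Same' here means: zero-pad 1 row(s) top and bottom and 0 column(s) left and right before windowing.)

2

The receptive field on the zero-padded input at this output position is [5 / 3 / 3]. Elementwise product with the kernel and sum: 5·1 + 3·-1.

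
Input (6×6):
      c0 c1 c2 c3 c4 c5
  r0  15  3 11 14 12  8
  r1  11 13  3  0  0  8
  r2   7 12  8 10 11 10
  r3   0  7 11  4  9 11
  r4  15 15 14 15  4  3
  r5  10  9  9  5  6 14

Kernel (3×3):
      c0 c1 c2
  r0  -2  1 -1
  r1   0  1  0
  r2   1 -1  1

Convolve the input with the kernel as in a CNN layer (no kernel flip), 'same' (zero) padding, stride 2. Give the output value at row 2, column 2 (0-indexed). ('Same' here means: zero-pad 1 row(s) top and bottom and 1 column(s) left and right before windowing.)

7

The receptive field on the zero-padded input at this output position is [4 9 11 / 15 4 3 / 5 6 14]. Elementwise product with the kernel and sum: 4·-2 + 9·1 + 11·-1 + 4·1 + 5·1 + 6·-1 + 14·1.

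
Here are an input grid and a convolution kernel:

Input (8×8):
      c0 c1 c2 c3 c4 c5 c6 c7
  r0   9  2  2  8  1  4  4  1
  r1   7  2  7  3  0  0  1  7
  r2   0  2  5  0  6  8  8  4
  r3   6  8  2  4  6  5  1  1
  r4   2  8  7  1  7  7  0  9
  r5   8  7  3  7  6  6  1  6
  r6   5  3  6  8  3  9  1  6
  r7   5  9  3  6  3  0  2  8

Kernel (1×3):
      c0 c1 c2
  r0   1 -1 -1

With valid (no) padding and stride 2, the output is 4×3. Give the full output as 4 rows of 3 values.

Output[0,0]: The receptive field on the input at this output position is [9 2 2]. Elementwise product with the kernel and sum: 9·1 + 2·-1 + 2·-1.

5 -7 -7
-7 -1 -10
-13 -1 0
-4 -5 -7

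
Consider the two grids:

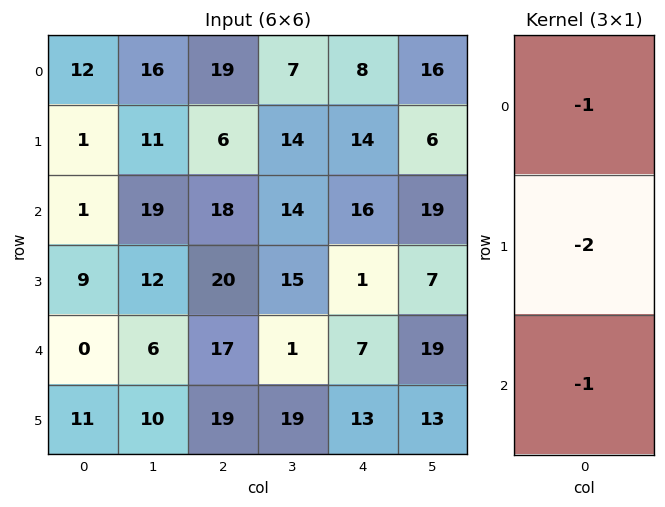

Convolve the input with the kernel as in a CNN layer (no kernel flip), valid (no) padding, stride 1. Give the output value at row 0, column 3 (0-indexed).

-49

The receptive field on the input at this output position is [7 / 14 / 14]. Elementwise product with the kernel and sum: 7·-1 + 14·-2 + 14·-1.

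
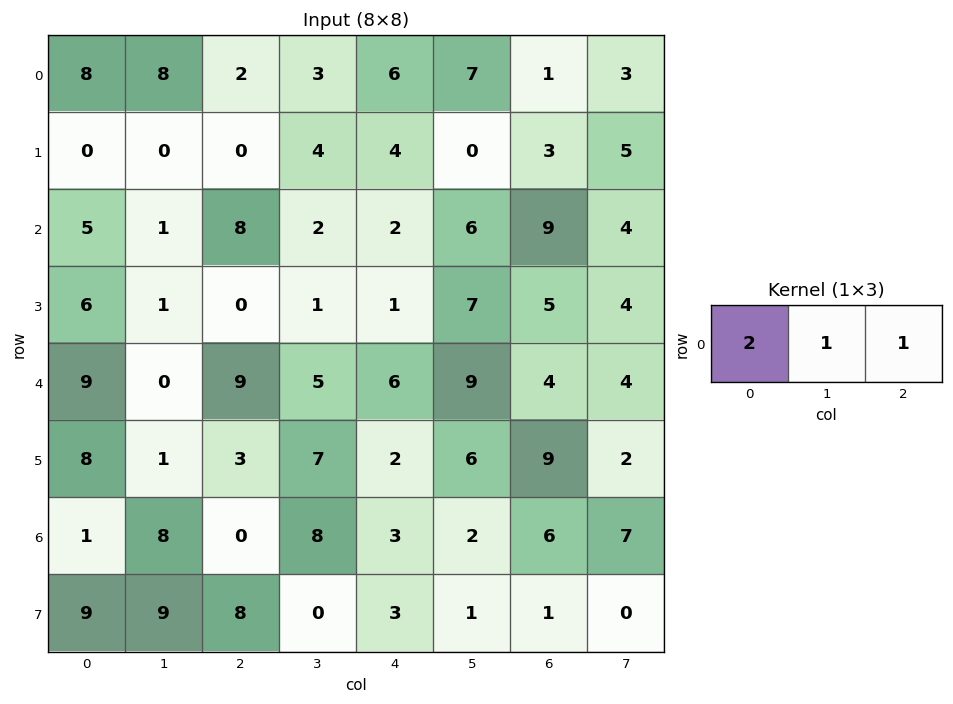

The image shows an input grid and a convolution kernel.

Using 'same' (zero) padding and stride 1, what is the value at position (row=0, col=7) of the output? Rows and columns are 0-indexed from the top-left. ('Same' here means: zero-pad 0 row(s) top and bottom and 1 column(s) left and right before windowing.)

The receptive field on the zero-padded input at this output position is [1 3 0]. Elementwise product with the kernel and sum: 1·2 + 3·1 + 0·1.

5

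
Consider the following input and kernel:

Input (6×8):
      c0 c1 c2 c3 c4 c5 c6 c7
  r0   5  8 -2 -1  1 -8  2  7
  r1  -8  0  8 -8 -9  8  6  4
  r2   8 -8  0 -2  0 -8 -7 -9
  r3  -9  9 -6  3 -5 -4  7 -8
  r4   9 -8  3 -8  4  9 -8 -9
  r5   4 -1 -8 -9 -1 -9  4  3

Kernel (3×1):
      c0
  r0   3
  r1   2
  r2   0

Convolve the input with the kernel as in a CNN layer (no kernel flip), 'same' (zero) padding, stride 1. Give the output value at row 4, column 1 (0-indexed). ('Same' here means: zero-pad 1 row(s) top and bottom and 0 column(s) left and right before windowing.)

11

The receptive field on the zero-padded input at this output position is [9 / -8 / -1]. Elementwise product with the kernel and sum: 9·3 + -8·2.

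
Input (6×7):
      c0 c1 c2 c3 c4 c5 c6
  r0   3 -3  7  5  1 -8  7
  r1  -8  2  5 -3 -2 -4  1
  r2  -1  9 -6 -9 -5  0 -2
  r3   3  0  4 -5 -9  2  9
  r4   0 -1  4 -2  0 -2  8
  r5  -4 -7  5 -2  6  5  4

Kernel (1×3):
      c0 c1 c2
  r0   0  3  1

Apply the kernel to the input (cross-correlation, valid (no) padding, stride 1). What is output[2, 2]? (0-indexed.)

The receptive field on the input at this output position is [-6 -9 -5]. Elementwise product with the kernel and sum: -9·3 + -5·1.

-32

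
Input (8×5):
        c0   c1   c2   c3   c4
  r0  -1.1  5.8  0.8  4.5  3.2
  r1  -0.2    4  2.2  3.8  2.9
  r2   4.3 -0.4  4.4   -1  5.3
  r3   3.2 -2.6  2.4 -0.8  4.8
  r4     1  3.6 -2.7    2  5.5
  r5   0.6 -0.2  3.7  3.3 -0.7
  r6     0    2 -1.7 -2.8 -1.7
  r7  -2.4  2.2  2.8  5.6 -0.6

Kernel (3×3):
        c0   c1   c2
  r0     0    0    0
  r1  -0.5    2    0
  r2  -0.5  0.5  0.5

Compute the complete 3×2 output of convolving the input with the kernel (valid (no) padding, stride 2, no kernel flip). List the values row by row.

7.95 6.45
-6.85 2.3
-0.55 3.35

Output[0,0]: The receptive field on the input at this output position is [-1.1 5.8 0.8 / -0.2 4 2.2 / 4.3 -0.4 4.4]. Elementwise product with the kernel and sum: -0.2·-0.5 + 4·2 + 4.3·-0.5 + -0.4·0.5 + 4.4·0.5.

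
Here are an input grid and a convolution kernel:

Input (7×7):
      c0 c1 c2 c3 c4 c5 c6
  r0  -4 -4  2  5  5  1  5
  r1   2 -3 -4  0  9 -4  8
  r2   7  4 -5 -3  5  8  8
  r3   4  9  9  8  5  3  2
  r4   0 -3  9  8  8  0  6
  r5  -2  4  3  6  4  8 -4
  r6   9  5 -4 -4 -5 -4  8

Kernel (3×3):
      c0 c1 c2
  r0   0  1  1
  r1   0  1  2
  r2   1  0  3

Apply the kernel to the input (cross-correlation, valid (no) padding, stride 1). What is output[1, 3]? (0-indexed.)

43

The receptive field on the input at this output position is [0 9 -4 / -3 5 8 / 8 5 3]. Elementwise product with the kernel and sum: 9·1 + -4·1 + 5·1 + 8·2 + 8·1 + 3·3.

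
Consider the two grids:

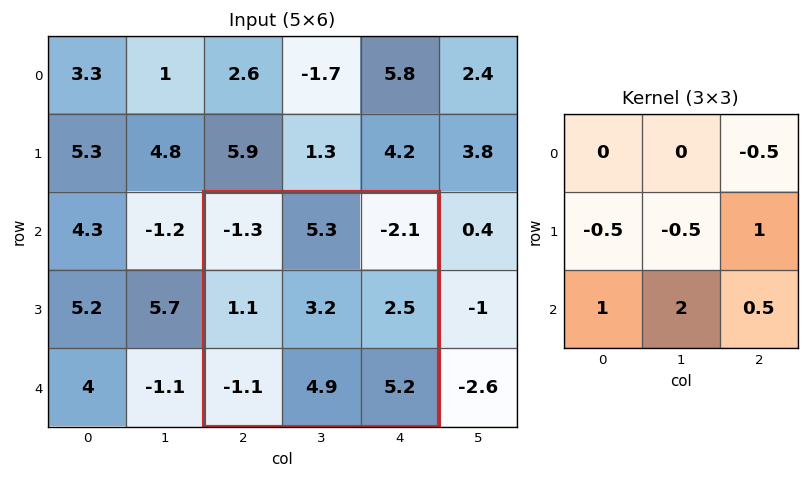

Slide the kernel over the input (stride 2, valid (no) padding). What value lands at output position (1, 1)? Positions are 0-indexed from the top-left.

The receptive field on the input at this output position is [-1.3 5.3 -2.1 / 1.1 3.2 2.5 / -1.1 4.9 5.2]. Elementwise product with the kernel and sum: -2.1·-0.5 + 1.1·-0.5 + 3.2·-0.5 + 2.5·1 + -1.1·1 + 4.9·2 + 5.2·0.5.

12.7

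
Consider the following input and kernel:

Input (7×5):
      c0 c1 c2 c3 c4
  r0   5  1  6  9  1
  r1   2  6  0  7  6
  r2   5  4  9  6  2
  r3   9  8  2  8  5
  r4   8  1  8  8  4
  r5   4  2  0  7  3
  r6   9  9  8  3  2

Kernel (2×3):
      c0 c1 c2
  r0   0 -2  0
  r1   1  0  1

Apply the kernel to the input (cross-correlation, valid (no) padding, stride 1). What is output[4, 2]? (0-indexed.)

The receptive field on the input at this output position is [8 8 4 / 0 7 3]. Elementwise product with the kernel and sum: 8·-2 + 0·1 + 3·1.

-13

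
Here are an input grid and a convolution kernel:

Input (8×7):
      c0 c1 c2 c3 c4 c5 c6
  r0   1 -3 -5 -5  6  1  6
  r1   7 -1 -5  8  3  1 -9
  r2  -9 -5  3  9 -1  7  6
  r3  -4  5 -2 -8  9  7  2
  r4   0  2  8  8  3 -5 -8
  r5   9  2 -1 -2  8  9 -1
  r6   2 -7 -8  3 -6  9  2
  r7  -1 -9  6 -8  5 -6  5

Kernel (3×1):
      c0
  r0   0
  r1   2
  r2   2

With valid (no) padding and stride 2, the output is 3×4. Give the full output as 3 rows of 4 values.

-4 -4 4 -6
-8 12 24 -12
22 -18 4 2

Output[0,0]: The receptive field on the input at this output position is [1 / 7 / -9]. Elementwise product with the kernel and sum: 7·2 + -9·2.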